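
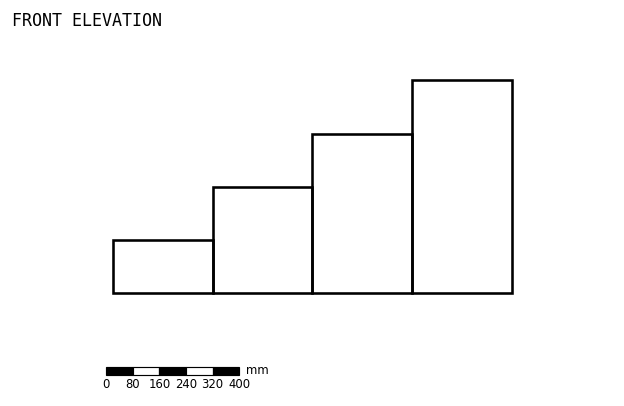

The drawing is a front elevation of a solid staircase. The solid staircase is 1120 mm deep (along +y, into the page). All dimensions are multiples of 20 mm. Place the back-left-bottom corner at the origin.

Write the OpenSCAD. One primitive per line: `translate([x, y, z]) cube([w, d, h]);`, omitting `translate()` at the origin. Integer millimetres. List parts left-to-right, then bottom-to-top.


cube([300, 1120, 160]);
translate([300, 0, 0]) cube([300, 1120, 320]);
translate([600, 0, 0]) cube([300, 1120, 480]);
translate([900, 0, 0]) cube([300, 1120, 640]);


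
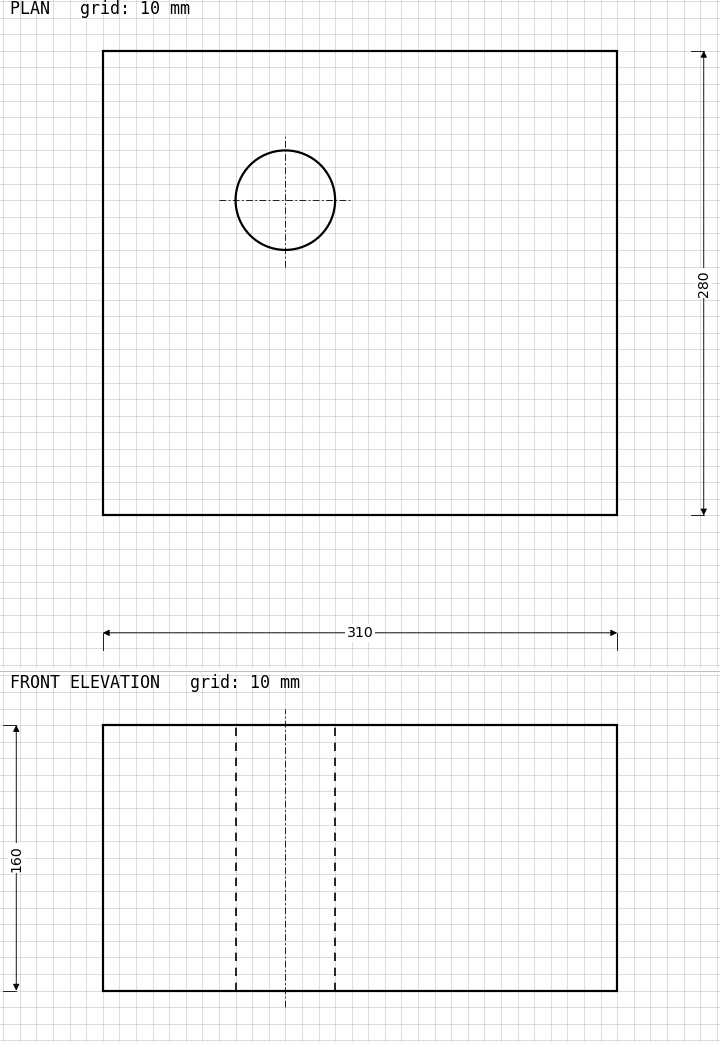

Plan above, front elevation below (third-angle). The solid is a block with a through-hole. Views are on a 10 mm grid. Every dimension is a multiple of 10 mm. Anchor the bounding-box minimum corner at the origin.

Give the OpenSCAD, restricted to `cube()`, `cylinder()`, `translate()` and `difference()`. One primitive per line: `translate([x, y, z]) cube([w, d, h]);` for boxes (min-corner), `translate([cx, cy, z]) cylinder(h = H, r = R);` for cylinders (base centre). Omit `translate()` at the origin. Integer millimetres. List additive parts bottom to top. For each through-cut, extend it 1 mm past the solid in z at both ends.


difference() {
  cube([310, 280, 160]);
  translate([110, 190, -1]) cylinder(h = 162, r = 30);
}


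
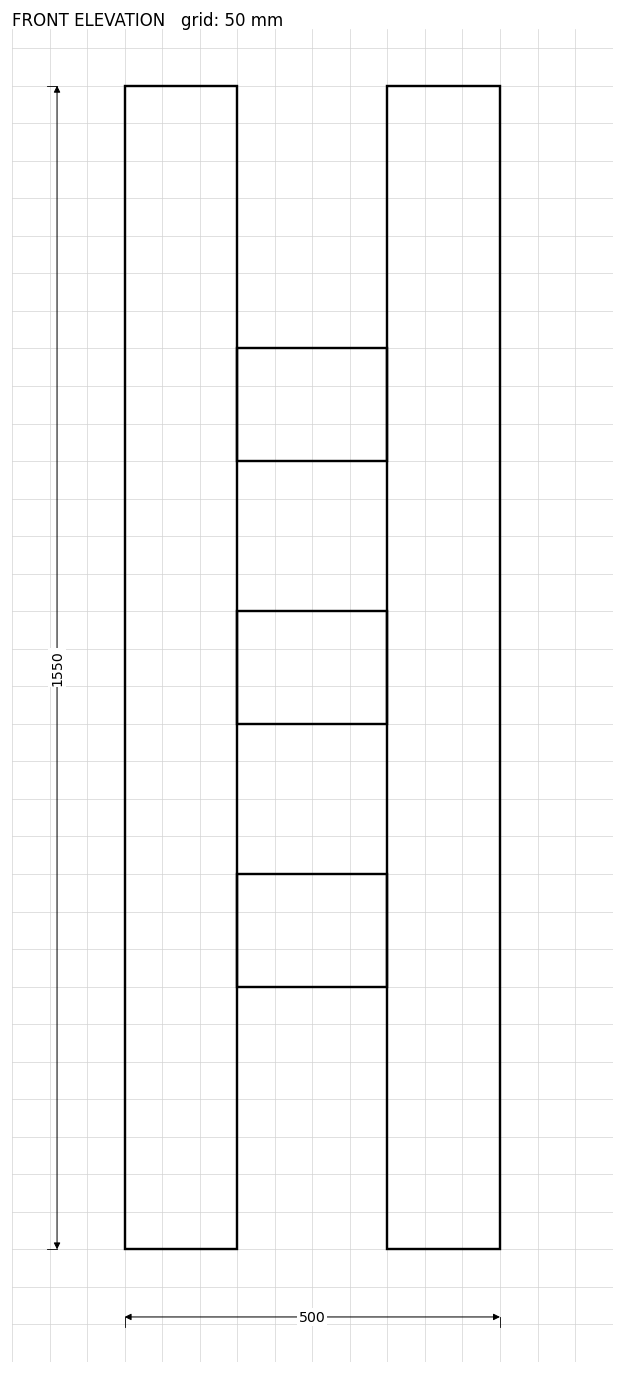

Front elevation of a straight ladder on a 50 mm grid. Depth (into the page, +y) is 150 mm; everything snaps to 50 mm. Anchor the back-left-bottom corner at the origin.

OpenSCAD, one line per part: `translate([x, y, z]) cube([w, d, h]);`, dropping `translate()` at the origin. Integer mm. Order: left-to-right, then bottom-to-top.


cube([150, 150, 1550]);
translate([150, 0, 350]) cube([200, 150, 150]);
translate([150, 0, 700]) cube([200, 150, 150]);
translate([150, 0, 1050]) cube([200, 150, 150]);
translate([350, 0, 0]) cube([150, 150, 1550]);


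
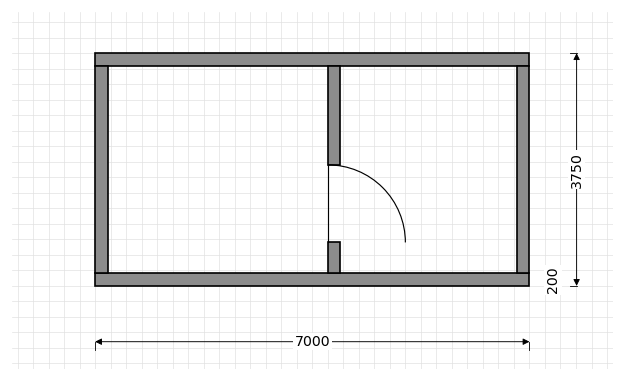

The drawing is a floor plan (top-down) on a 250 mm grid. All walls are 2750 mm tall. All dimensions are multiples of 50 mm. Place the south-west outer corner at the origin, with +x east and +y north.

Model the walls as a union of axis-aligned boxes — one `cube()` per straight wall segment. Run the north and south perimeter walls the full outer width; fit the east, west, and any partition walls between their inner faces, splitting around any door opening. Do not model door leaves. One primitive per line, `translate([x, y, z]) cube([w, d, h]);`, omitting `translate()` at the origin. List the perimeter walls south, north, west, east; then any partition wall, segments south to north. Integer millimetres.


cube([7000, 200, 2750]);
translate([0, 3550, 0]) cube([7000, 200, 2750]);
translate([0, 200, 0]) cube([200, 3350, 2750]);
translate([6800, 200, 0]) cube([200, 3350, 2750]);
translate([3750, 200, 0]) cube([200, 500, 2750]);
translate([3750, 1950, 0]) cube([200, 1600, 2750]);


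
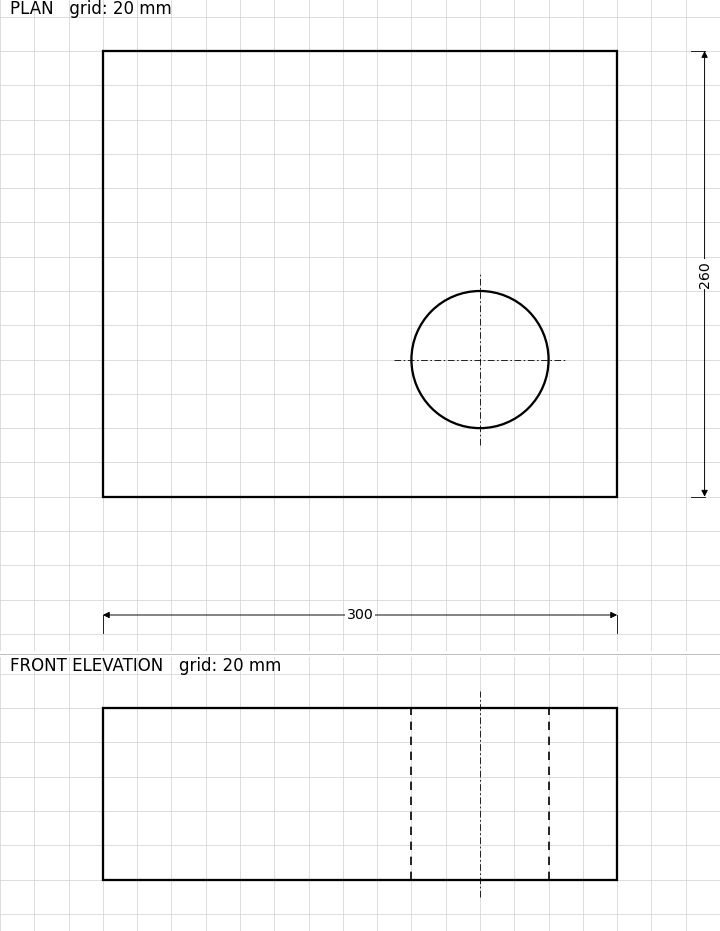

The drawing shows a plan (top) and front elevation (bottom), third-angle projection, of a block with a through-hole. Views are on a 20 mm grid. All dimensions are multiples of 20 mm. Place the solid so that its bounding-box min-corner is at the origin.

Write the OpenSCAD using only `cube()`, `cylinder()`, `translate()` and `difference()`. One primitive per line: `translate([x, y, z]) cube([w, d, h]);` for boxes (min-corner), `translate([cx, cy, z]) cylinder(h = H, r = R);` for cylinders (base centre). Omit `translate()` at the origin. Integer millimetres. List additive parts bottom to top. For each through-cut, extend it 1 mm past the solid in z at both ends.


difference() {
  cube([300, 260, 100]);
  translate([220, 80, -1]) cylinder(h = 102, r = 40);
}


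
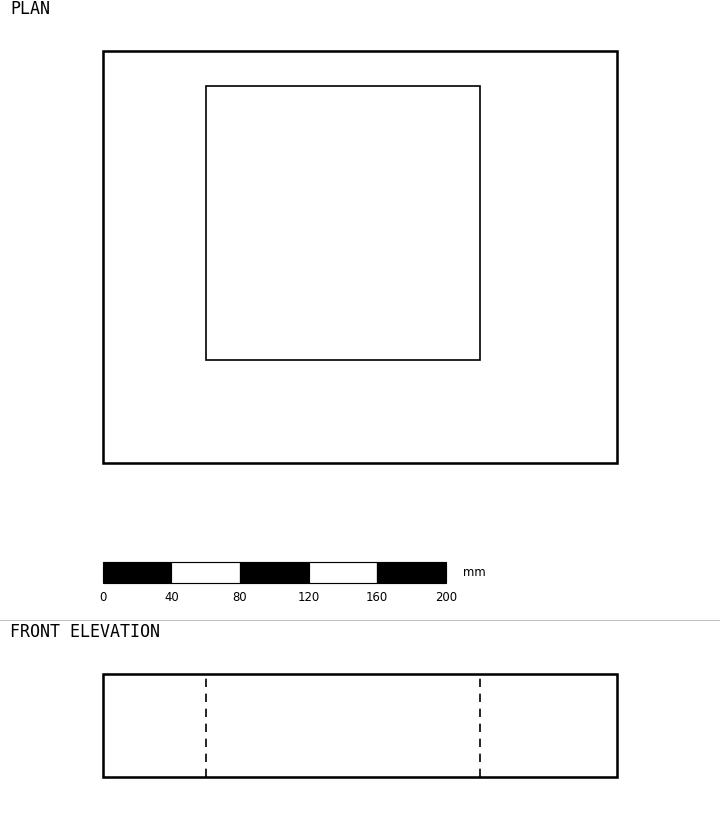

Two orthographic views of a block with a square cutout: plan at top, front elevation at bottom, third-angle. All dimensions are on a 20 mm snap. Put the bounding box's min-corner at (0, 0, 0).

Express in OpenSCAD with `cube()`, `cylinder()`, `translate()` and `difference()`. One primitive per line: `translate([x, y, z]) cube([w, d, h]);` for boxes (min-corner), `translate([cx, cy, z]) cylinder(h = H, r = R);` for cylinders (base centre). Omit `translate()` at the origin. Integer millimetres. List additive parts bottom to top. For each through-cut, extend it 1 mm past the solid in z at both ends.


difference() {
  cube([300, 240, 60]);
  translate([60, 60, -1]) cube([160, 160, 62]);
}


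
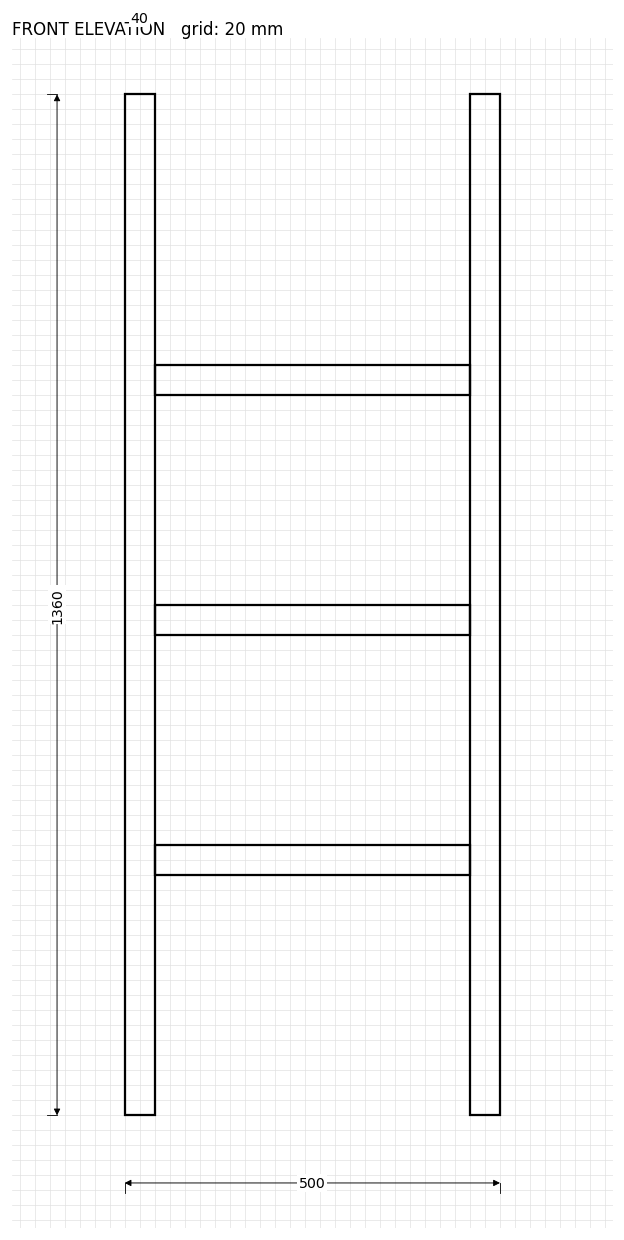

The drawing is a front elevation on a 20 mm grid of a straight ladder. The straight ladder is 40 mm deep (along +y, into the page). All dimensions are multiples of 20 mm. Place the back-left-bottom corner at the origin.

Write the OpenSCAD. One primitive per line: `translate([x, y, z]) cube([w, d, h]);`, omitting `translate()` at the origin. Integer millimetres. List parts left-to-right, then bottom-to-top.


cube([40, 40, 1360]);
translate([40, 0, 320]) cube([420, 40, 40]);
translate([40, 0, 640]) cube([420, 40, 40]);
translate([40, 0, 960]) cube([420, 40, 40]);
translate([460, 0, 0]) cube([40, 40, 1360]);


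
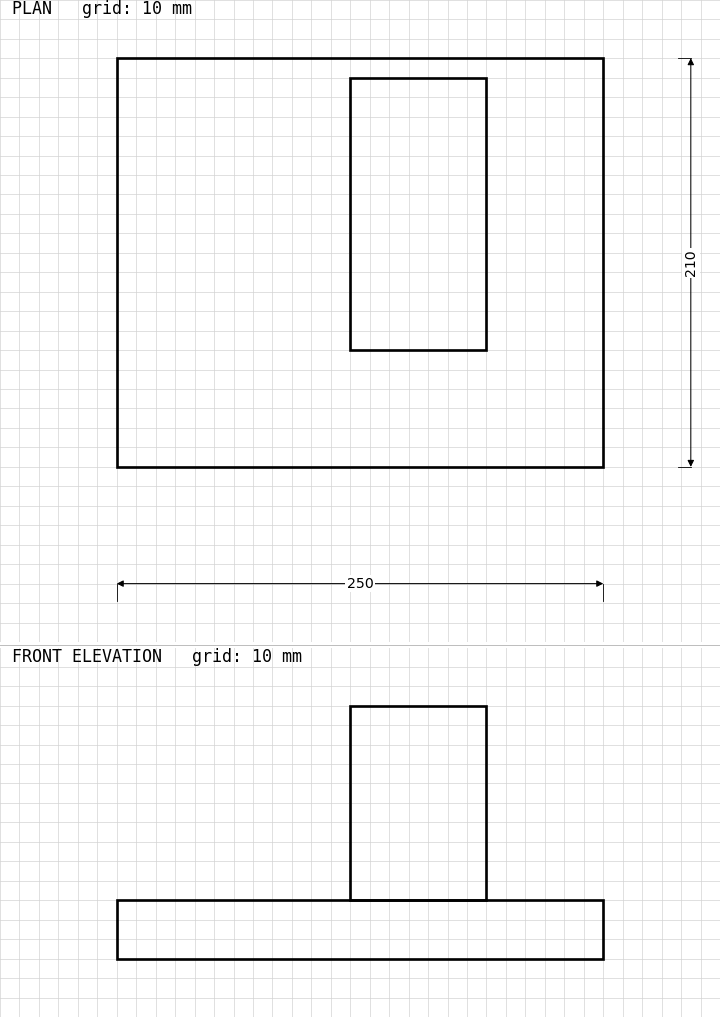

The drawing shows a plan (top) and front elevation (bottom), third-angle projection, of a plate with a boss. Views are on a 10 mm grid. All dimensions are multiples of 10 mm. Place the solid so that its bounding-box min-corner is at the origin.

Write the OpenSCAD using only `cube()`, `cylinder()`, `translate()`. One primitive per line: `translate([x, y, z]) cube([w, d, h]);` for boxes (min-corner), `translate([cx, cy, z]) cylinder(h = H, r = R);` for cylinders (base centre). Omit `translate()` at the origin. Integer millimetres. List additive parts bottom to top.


cube([250, 210, 30]);
translate([120, 60, 30]) cube([70, 140, 100]);


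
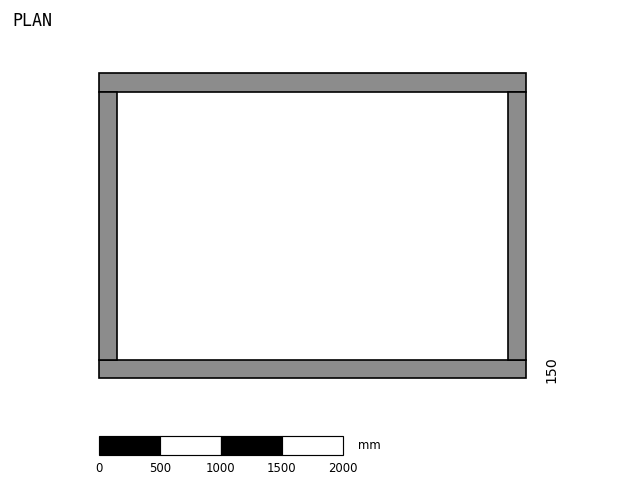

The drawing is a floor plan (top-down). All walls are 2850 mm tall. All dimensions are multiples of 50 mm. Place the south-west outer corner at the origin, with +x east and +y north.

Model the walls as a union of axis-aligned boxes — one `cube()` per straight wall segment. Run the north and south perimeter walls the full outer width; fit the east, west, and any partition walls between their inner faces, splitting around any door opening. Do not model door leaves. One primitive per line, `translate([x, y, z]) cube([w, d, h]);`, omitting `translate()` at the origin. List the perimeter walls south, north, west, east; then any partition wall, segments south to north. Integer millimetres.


cube([3500, 150, 2850]);
translate([0, 2350, 0]) cube([3500, 150, 2850]);
translate([0, 150, 0]) cube([150, 2200, 2850]);
translate([3350, 150, 0]) cube([150, 2200, 2850]);


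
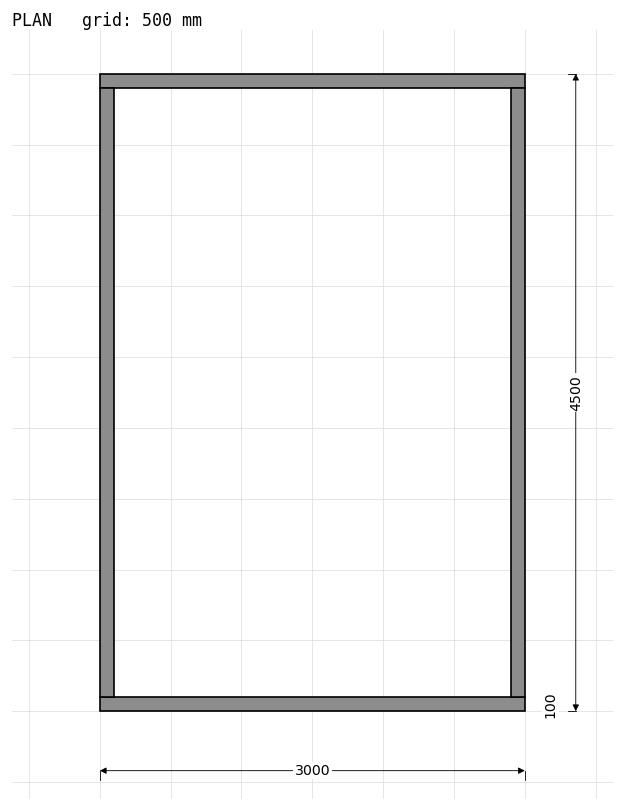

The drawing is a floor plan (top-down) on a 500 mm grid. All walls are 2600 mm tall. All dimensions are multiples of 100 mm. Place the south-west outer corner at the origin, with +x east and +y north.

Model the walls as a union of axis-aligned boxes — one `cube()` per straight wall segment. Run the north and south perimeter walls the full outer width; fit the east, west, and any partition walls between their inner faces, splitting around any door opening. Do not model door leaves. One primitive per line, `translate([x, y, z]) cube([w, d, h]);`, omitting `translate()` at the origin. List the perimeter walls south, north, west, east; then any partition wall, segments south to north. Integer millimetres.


cube([3000, 100, 2600]);
translate([0, 4400, 0]) cube([3000, 100, 2600]);
translate([0, 100, 0]) cube([100, 4300, 2600]);
translate([2900, 100, 0]) cube([100, 4300, 2600]);


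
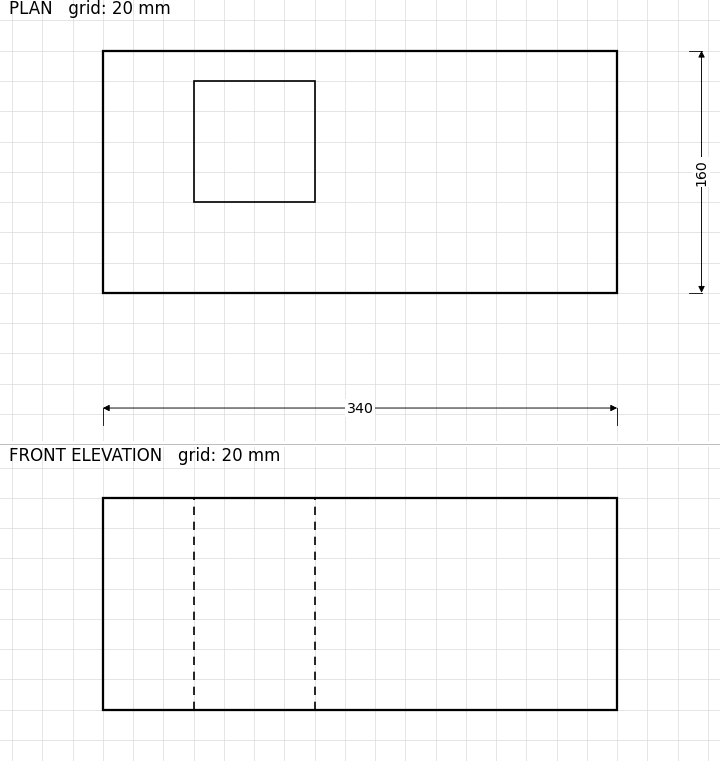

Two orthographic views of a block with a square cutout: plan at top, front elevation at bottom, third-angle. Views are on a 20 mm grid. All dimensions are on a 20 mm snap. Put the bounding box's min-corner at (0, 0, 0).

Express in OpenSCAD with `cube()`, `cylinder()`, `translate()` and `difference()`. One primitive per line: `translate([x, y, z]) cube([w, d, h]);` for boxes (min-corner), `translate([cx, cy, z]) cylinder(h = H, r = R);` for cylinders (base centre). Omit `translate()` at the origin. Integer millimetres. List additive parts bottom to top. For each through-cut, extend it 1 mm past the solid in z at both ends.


difference() {
  cube([340, 160, 140]);
  translate([60, 60, -1]) cube([80, 80, 142]);
}


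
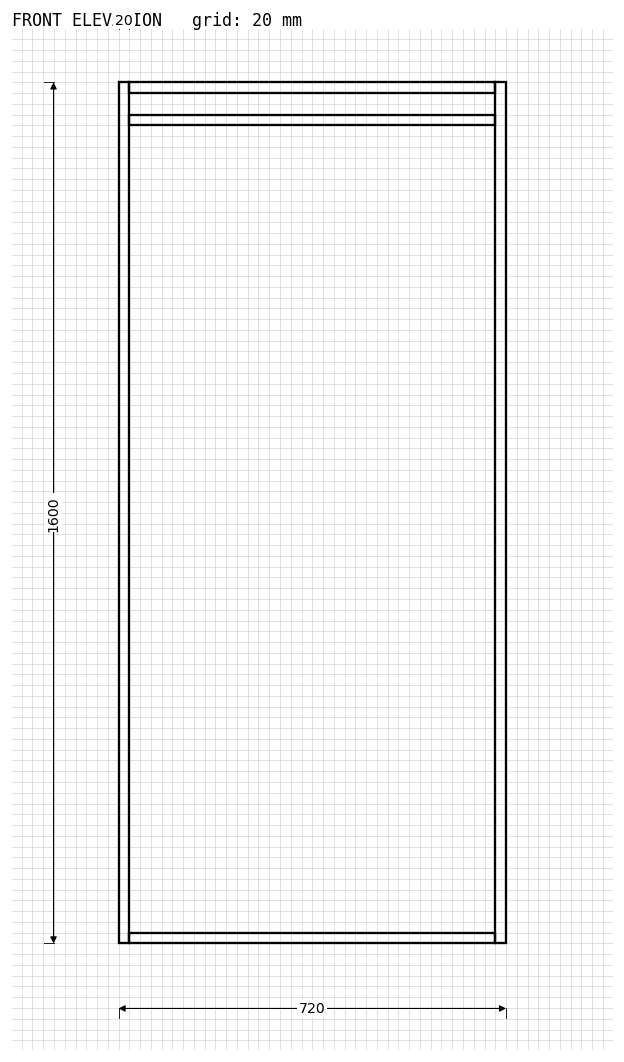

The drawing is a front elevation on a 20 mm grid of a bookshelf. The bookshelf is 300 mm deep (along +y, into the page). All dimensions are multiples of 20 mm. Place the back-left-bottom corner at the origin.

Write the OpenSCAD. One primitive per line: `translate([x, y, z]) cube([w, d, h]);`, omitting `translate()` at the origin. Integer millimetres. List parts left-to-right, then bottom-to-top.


cube([20, 300, 1600]);
translate([20, 0, 0]) cube([680, 300, 20]);
translate([20, 0, 1520]) cube([680, 300, 20]);
translate([20, 0, 1580]) cube([680, 300, 20]);
translate([700, 0, 0]) cube([20, 300, 1600]);


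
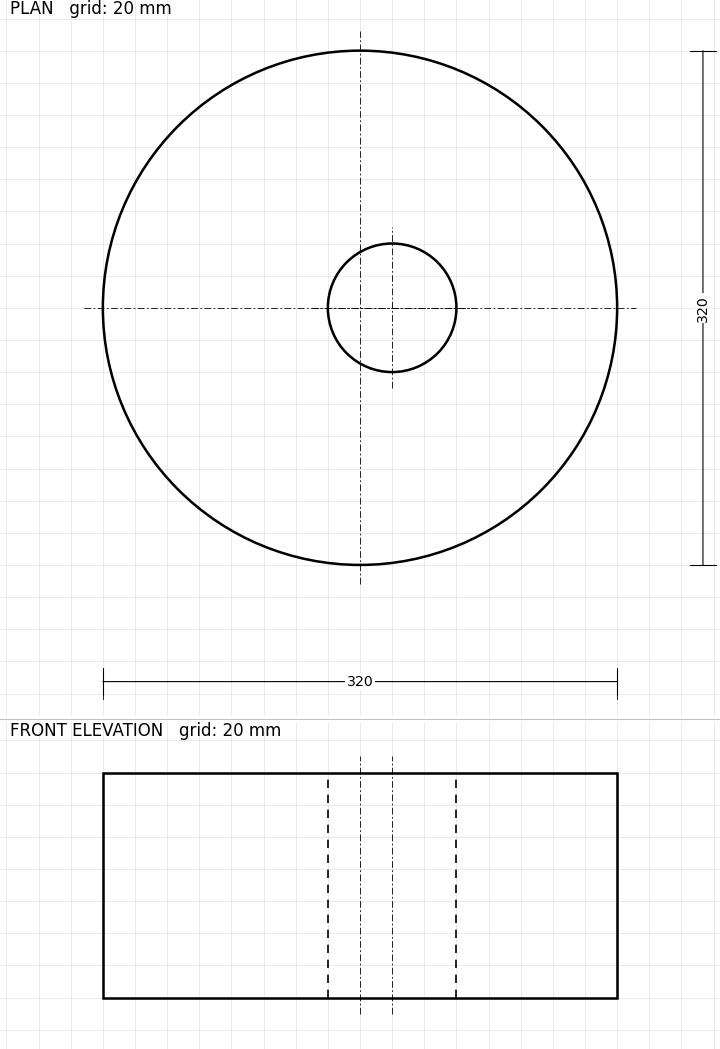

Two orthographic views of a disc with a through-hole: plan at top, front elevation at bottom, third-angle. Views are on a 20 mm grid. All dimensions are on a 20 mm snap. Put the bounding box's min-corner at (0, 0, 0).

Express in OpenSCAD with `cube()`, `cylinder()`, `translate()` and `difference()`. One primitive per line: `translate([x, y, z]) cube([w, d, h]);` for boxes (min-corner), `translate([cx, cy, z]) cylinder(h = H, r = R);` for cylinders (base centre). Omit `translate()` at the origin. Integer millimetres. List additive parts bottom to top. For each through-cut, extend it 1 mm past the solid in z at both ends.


difference() {
  translate([160, 160, 0]) cylinder(h = 140, r = 160);
  translate([180, 160, -1]) cylinder(h = 142, r = 40);
}


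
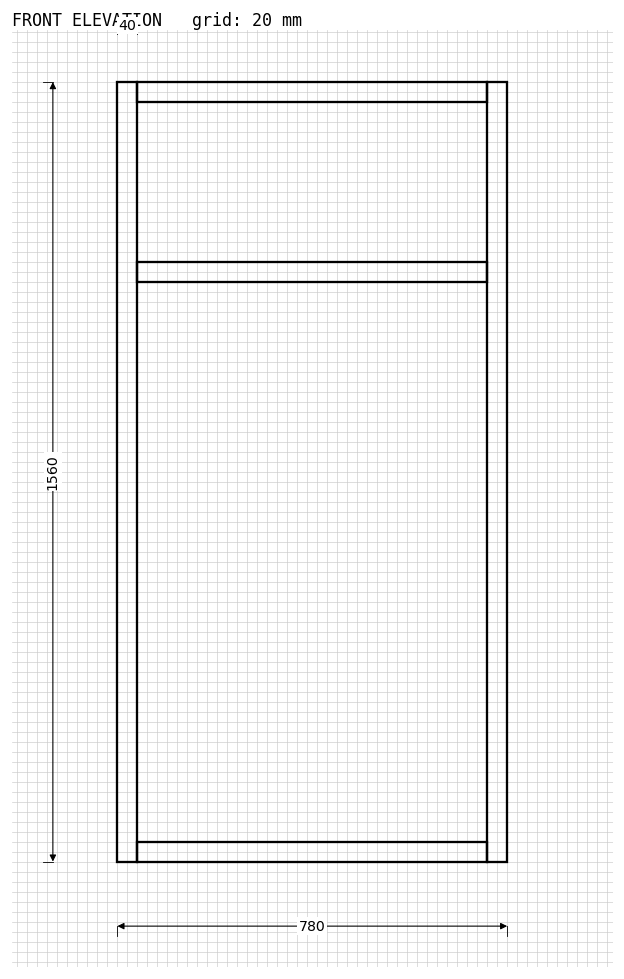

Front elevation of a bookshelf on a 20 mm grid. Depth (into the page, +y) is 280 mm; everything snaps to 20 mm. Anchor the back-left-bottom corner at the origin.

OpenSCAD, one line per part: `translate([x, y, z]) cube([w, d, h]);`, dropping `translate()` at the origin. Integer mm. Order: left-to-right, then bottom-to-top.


cube([40, 280, 1560]);
translate([40, 0, 0]) cube([700, 280, 40]);
translate([40, 0, 1160]) cube([700, 280, 40]);
translate([40, 0, 1520]) cube([700, 280, 40]);
translate([740, 0, 0]) cube([40, 280, 1560]);


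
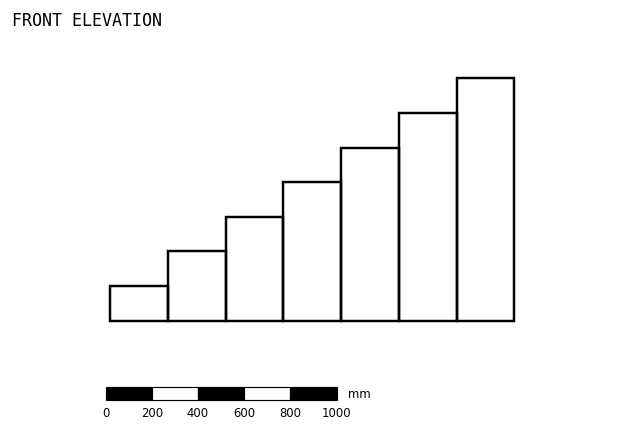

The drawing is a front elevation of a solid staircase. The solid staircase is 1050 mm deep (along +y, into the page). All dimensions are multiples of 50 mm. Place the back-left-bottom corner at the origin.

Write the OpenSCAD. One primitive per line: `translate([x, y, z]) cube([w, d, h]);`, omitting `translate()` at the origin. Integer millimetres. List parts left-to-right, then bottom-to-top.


cube([250, 1050, 150]);
translate([250, 0, 0]) cube([250, 1050, 300]);
translate([500, 0, 0]) cube([250, 1050, 450]);
translate([750, 0, 0]) cube([250, 1050, 600]);
translate([1000, 0, 0]) cube([250, 1050, 750]);
translate([1250, 0, 0]) cube([250, 1050, 900]);
translate([1500, 0, 0]) cube([250, 1050, 1050]);


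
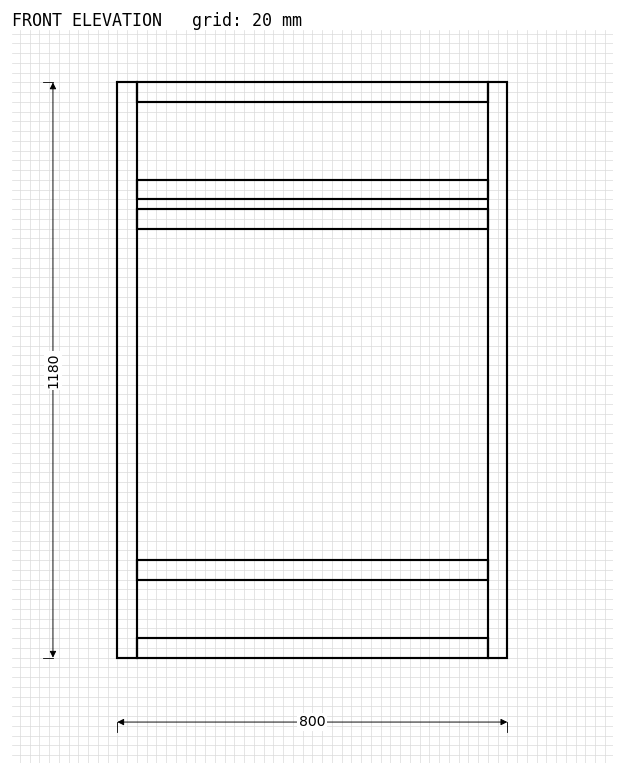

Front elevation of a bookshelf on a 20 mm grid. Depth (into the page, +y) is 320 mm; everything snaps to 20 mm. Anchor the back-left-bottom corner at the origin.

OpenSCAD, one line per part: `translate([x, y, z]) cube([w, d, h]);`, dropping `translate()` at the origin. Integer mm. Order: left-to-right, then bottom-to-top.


cube([40, 320, 1180]);
translate([40, 0, 0]) cube([720, 320, 40]);
translate([40, 0, 160]) cube([720, 320, 40]);
translate([40, 0, 880]) cube([720, 320, 40]);
translate([40, 0, 940]) cube([720, 320, 40]);
translate([40, 0, 1140]) cube([720, 320, 40]);
translate([760, 0, 0]) cube([40, 320, 1180]);


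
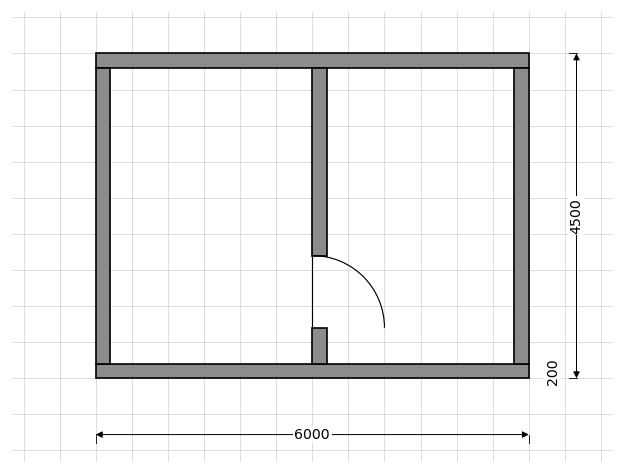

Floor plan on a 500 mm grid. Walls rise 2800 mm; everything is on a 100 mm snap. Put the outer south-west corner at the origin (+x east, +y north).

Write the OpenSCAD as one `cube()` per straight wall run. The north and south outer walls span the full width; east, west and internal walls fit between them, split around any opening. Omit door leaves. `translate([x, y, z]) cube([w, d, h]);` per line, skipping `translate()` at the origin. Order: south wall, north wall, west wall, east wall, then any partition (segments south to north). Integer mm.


cube([6000, 200, 2800]);
translate([0, 4300, 0]) cube([6000, 200, 2800]);
translate([0, 200, 0]) cube([200, 4100, 2800]);
translate([5800, 200, 0]) cube([200, 4100, 2800]);
translate([3000, 200, 0]) cube([200, 500, 2800]);
translate([3000, 1700, 0]) cube([200, 2600, 2800]);


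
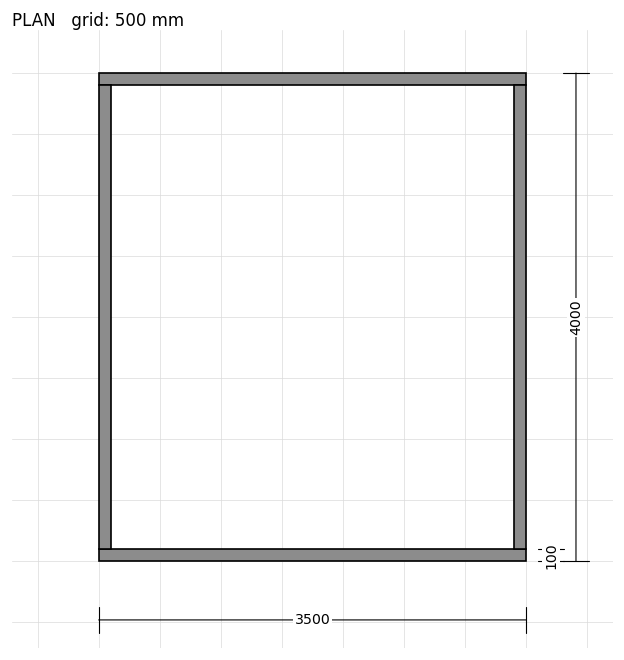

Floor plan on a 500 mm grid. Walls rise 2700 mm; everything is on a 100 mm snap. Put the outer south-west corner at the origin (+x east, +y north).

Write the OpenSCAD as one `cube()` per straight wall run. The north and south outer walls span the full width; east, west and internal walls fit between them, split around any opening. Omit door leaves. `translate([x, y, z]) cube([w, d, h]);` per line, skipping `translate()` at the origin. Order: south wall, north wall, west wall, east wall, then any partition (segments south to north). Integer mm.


cube([3500, 100, 2700]);
translate([0, 3900, 0]) cube([3500, 100, 2700]);
translate([0, 100, 0]) cube([100, 3800, 2700]);
translate([3400, 100, 0]) cube([100, 3800, 2700]);


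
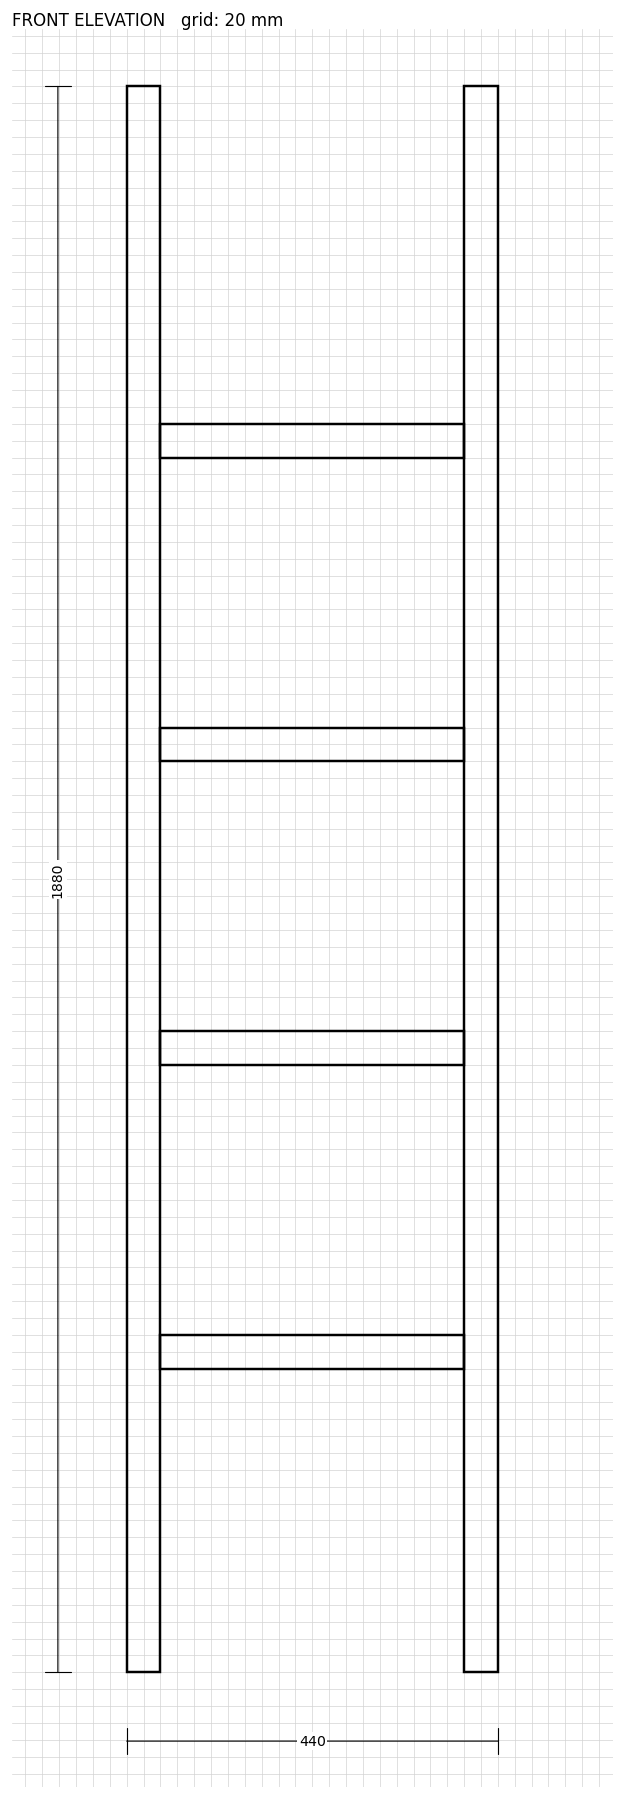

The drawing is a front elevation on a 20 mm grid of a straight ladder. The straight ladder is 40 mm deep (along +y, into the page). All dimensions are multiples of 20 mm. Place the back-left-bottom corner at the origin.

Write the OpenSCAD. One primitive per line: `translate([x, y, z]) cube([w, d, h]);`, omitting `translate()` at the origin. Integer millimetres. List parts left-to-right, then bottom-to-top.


cube([40, 40, 1880]);
translate([40, 0, 360]) cube([360, 40, 40]);
translate([40, 0, 720]) cube([360, 40, 40]);
translate([40, 0, 1080]) cube([360, 40, 40]);
translate([40, 0, 1440]) cube([360, 40, 40]);
translate([400, 0, 0]) cube([40, 40, 1880]);


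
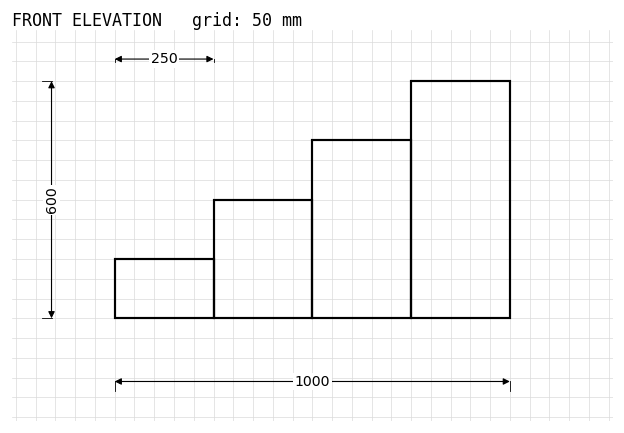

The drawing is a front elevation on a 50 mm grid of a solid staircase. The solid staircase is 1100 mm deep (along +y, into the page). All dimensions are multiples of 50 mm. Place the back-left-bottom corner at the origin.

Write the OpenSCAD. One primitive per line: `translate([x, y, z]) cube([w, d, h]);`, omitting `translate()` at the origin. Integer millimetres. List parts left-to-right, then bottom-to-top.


cube([250, 1100, 150]);
translate([250, 0, 0]) cube([250, 1100, 300]);
translate([500, 0, 0]) cube([250, 1100, 450]);
translate([750, 0, 0]) cube([250, 1100, 600]);


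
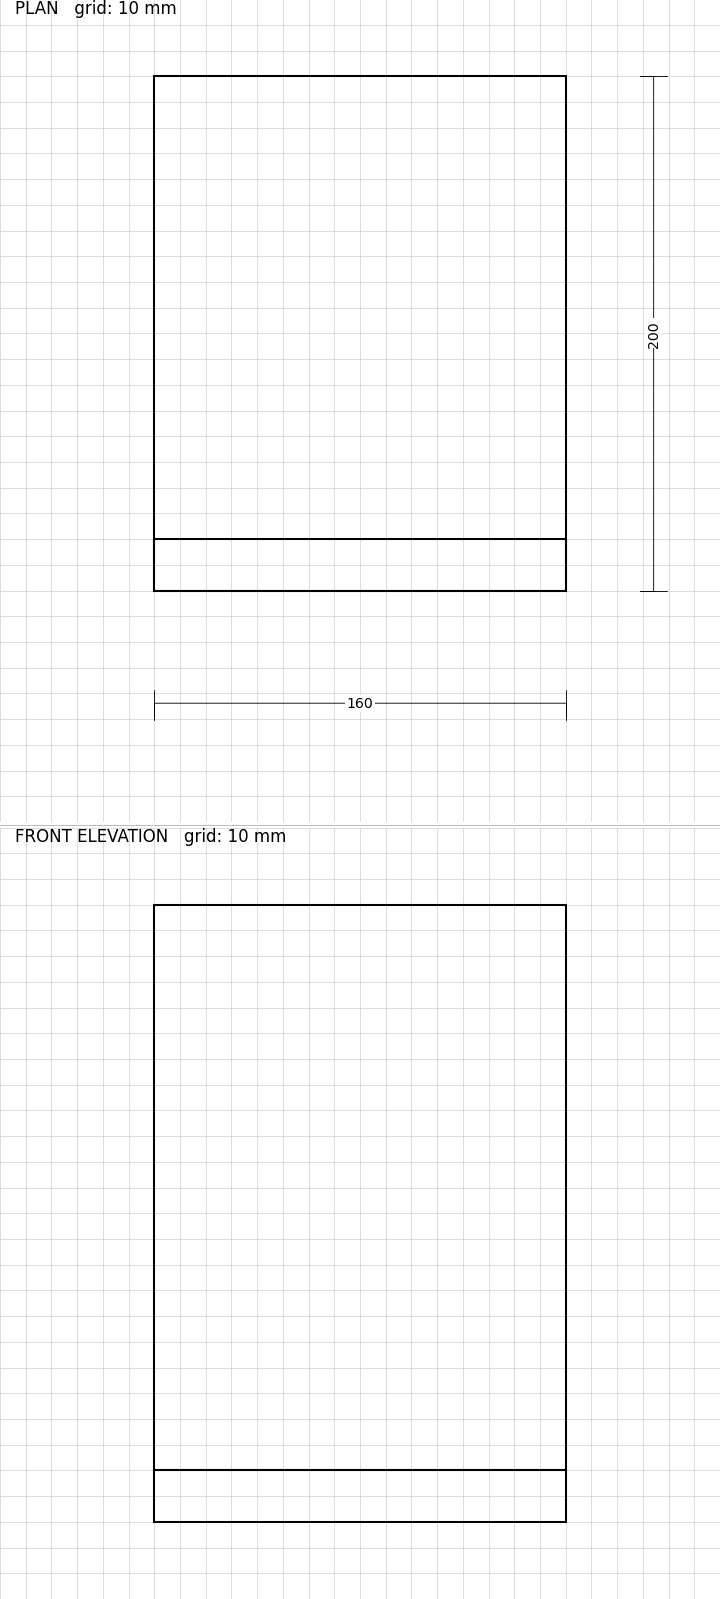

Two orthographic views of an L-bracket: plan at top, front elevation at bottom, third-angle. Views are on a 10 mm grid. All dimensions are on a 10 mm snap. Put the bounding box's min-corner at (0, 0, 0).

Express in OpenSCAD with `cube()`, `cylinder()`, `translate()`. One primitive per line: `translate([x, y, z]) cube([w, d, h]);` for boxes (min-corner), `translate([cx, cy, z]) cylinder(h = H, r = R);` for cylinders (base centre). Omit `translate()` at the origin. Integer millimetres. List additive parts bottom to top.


cube([160, 200, 20]);
translate([0, 0, 20]) cube([160, 20, 220]);


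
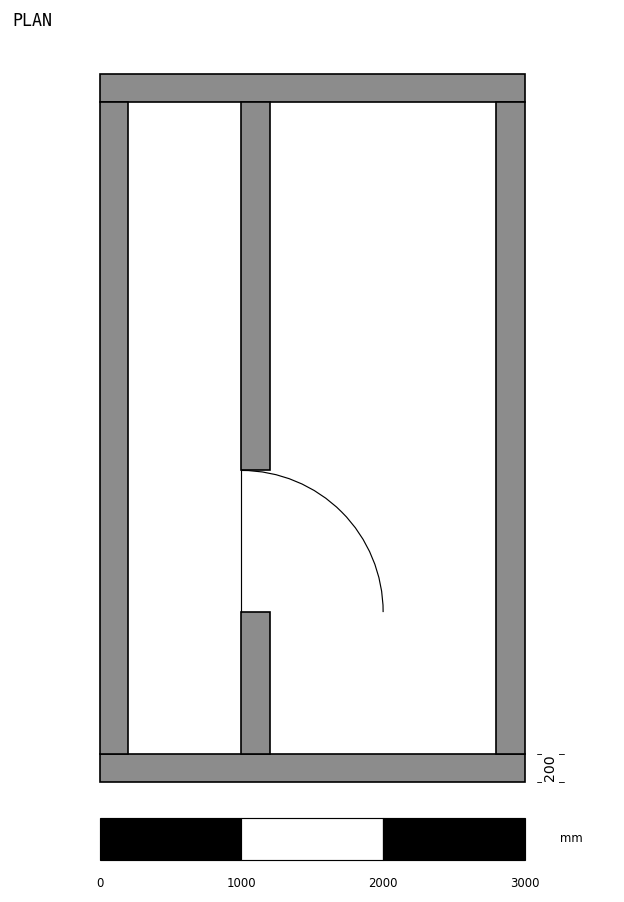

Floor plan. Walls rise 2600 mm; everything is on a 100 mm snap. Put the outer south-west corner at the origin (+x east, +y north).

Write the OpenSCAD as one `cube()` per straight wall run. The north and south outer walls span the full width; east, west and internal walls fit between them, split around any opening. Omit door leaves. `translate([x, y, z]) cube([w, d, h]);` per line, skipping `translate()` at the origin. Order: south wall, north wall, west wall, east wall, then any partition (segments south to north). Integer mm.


cube([3000, 200, 2600]);
translate([0, 4800, 0]) cube([3000, 200, 2600]);
translate([0, 200, 0]) cube([200, 4600, 2600]);
translate([2800, 200, 0]) cube([200, 4600, 2600]);
translate([1000, 200, 0]) cube([200, 1000, 2600]);
translate([1000, 2200, 0]) cube([200, 2600, 2600]);


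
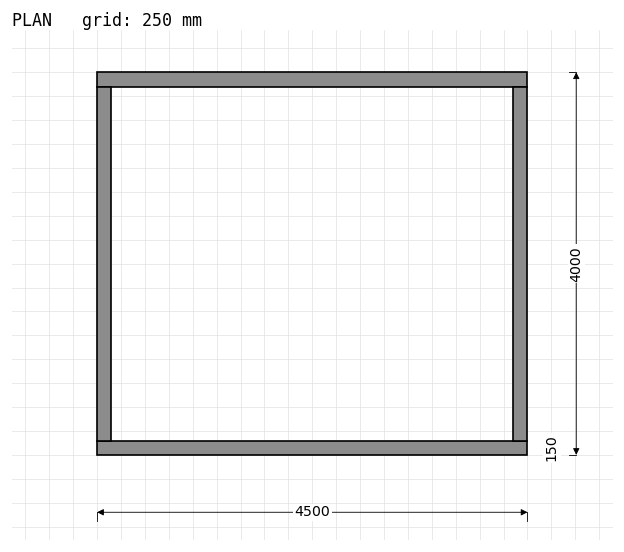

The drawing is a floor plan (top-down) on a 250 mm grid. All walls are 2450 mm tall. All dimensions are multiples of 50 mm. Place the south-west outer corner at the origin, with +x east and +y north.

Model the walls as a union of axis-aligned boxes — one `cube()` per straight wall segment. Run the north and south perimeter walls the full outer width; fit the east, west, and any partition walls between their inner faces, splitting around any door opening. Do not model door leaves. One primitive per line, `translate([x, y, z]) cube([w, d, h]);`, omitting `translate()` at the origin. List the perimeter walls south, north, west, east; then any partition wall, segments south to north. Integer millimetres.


cube([4500, 150, 2450]);
translate([0, 3850, 0]) cube([4500, 150, 2450]);
translate([0, 150, 0]) cube([150, 3700, 2450]);
translate([4350, 150, 0]) cube([150, 3700, 2450]);


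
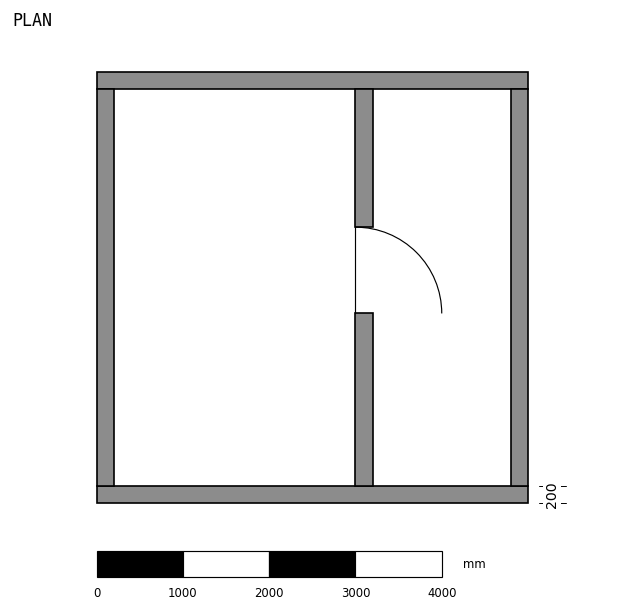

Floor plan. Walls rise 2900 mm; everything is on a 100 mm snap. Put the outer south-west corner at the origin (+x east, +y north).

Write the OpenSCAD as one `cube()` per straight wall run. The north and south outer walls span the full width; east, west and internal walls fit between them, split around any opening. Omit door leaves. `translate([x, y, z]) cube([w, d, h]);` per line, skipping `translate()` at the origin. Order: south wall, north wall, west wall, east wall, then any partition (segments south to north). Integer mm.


cube([5000, 200, 2900]);
translate([0, 4800, 0]) cube([5000, 200, 2900]);
translate([0, 200, 0]) cube([200, 4600, 2900]);
translate([4800, 200, 0]) cube([200, 4600, 2900]);
translate([3000, 200, 0]) cube([200, 2000, 2900]);
translate([3000, 3200, 0]) cube([200, 1600, 2900]);


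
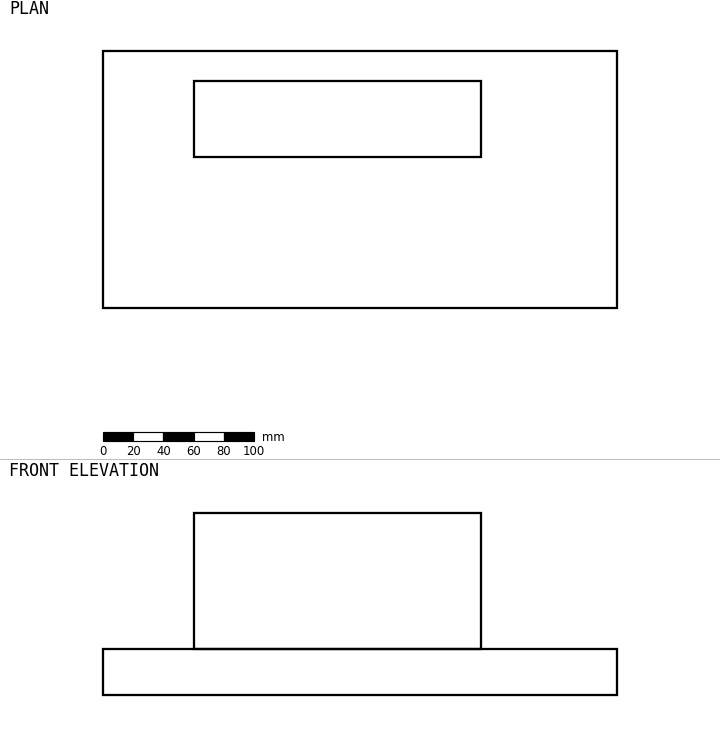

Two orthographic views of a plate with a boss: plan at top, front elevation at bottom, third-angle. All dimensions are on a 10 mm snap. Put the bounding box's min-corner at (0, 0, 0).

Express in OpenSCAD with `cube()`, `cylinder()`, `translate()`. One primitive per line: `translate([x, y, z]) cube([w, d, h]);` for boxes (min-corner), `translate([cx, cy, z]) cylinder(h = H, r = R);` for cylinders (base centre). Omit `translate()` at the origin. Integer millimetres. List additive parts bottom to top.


cube([340, 170, 30]);
translate([60, 100, 30]) cube([190, 50, 90]);


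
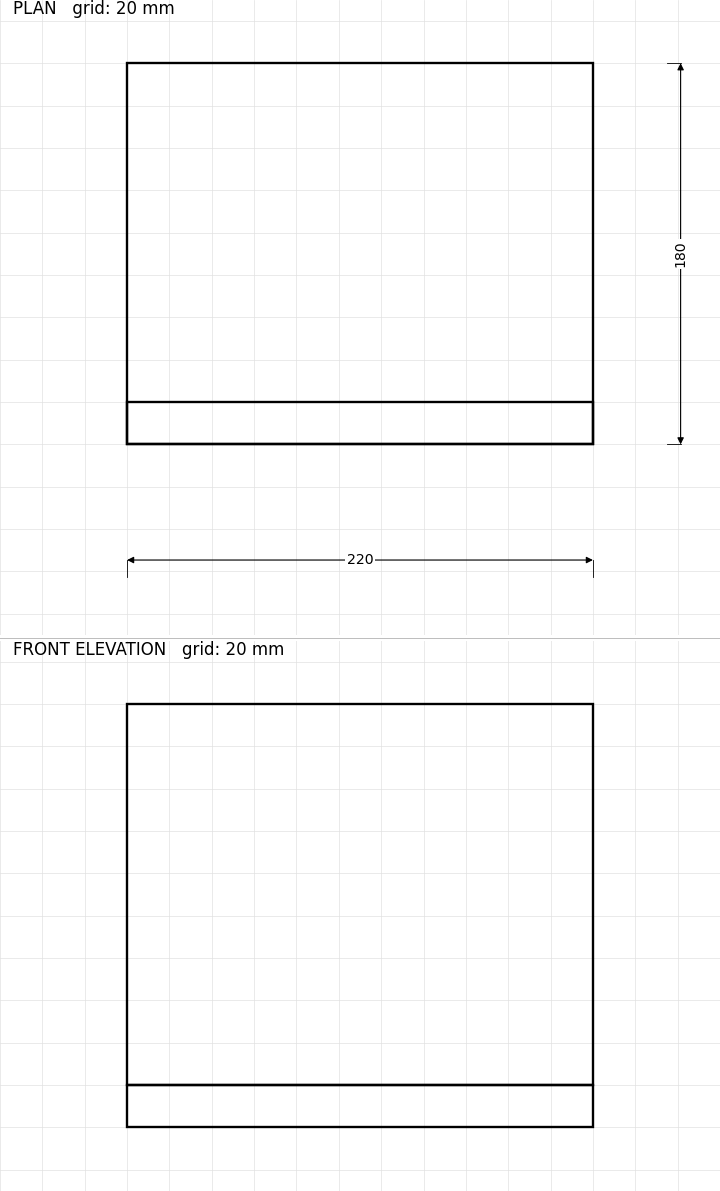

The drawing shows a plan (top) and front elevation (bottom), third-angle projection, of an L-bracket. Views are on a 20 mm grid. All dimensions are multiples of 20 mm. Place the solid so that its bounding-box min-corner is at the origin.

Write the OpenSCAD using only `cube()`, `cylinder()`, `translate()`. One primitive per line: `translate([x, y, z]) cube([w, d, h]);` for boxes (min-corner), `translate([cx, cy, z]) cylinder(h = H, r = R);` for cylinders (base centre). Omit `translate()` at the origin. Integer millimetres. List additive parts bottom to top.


cube([220, 180, 20]);
translate([0, 0, 20]) cube([220, 20, 180]);


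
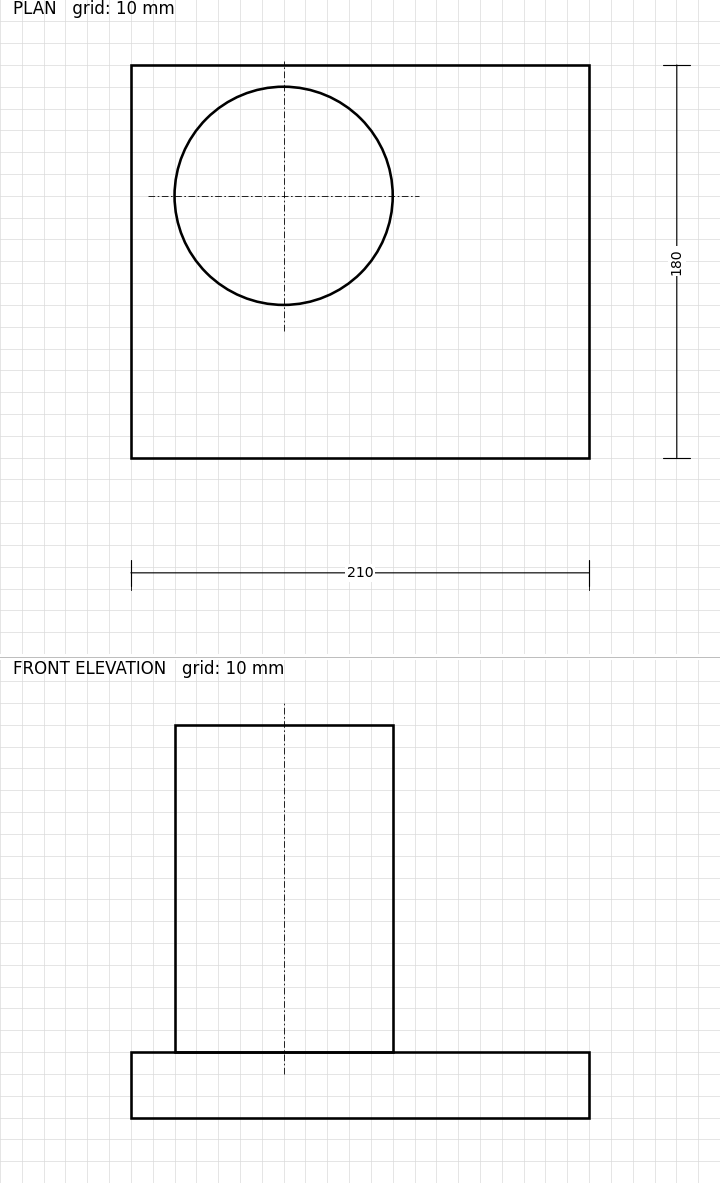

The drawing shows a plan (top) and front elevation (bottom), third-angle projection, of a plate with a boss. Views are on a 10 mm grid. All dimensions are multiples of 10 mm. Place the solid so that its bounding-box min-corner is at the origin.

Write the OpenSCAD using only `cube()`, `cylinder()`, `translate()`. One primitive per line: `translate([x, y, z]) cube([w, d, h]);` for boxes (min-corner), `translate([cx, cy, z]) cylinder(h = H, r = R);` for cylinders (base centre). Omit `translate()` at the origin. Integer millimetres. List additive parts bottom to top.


cube([210, 180, 30]);
translate([70, 120, 30]) cylinder(h = 150, r = 50);


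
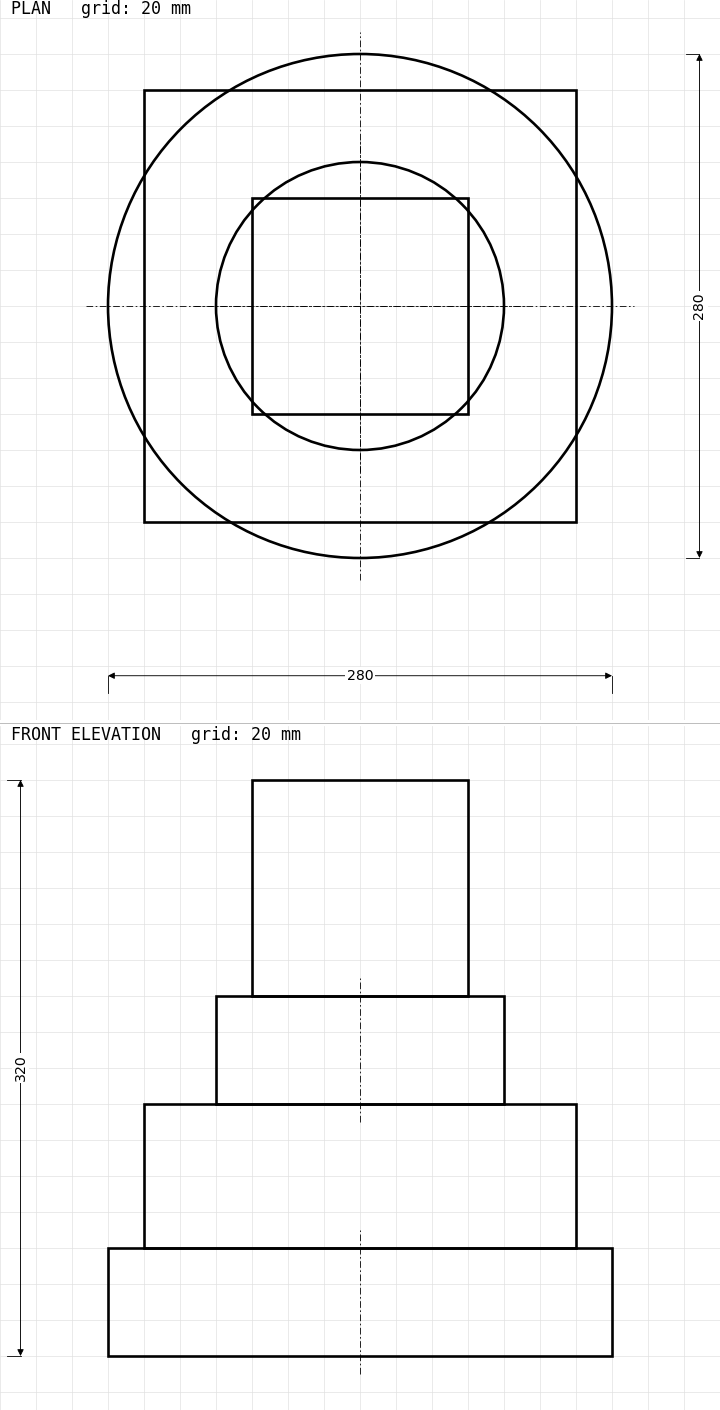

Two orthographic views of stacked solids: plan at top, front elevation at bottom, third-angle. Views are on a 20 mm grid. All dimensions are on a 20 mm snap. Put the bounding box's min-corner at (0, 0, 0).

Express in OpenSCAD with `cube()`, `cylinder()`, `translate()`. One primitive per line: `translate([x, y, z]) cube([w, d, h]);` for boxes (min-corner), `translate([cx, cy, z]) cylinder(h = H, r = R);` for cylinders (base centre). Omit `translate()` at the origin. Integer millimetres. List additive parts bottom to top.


translate([140, 140, 0]) cylinder(h = 60, r = 140);
translate([20, 20, 60]) cube([240, 240, 80]);
translate([140, 140, 140]) cylinder(h = 60, r = 80);
translate([80, 80, 200]) cube([120, 120, 120]);


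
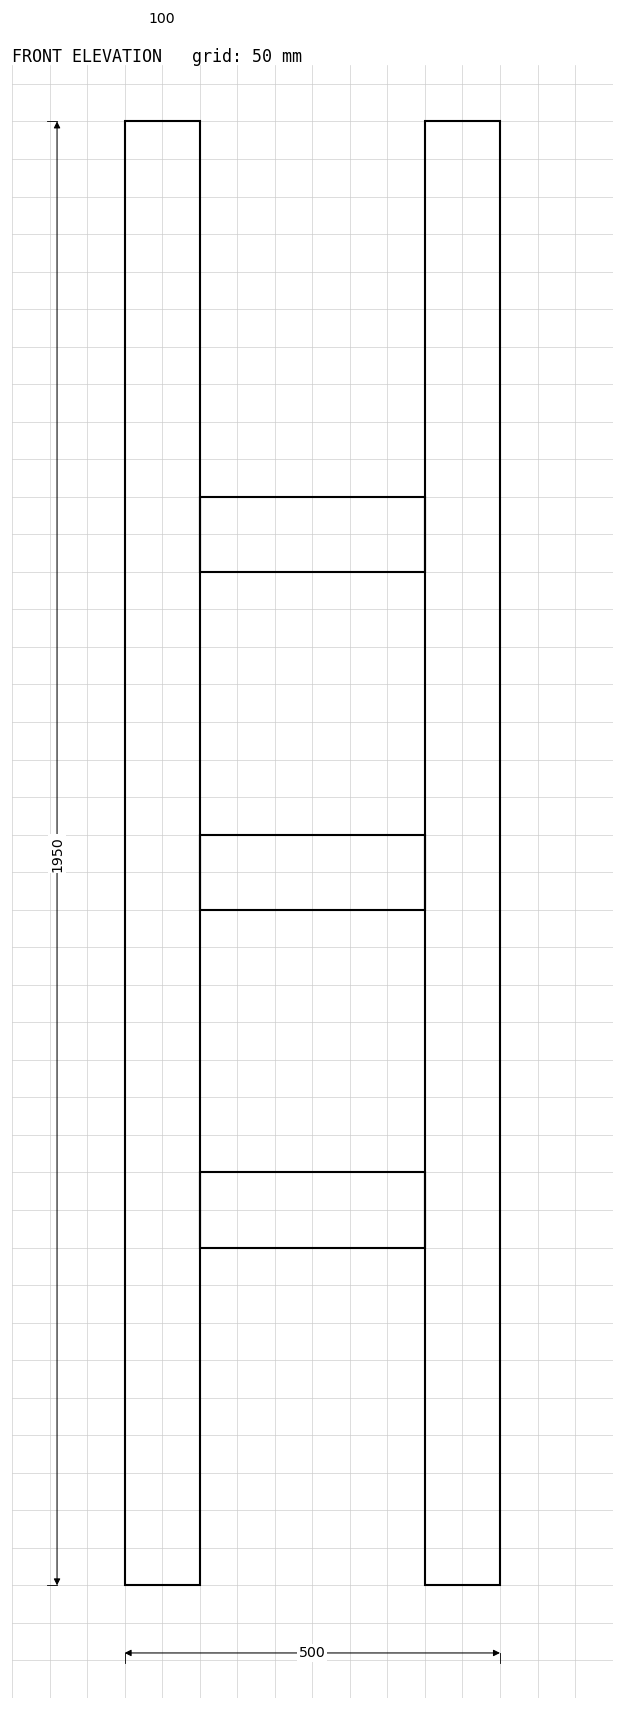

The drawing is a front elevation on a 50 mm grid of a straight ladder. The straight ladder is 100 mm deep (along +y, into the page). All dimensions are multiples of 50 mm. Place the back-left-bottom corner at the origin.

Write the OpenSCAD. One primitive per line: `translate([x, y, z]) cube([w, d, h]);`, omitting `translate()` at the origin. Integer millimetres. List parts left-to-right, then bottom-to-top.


cube([100, 100, 1950]);
translate([100, 0, 450]) cube([300, 100, 100]);
translate([100, 0, 900]) cube([300, 100, 100]);
translate([100, 0, 1350]) cube([300, 100, 100]);
translate([400, 0, 0]) cube([100, 100, 1950]);


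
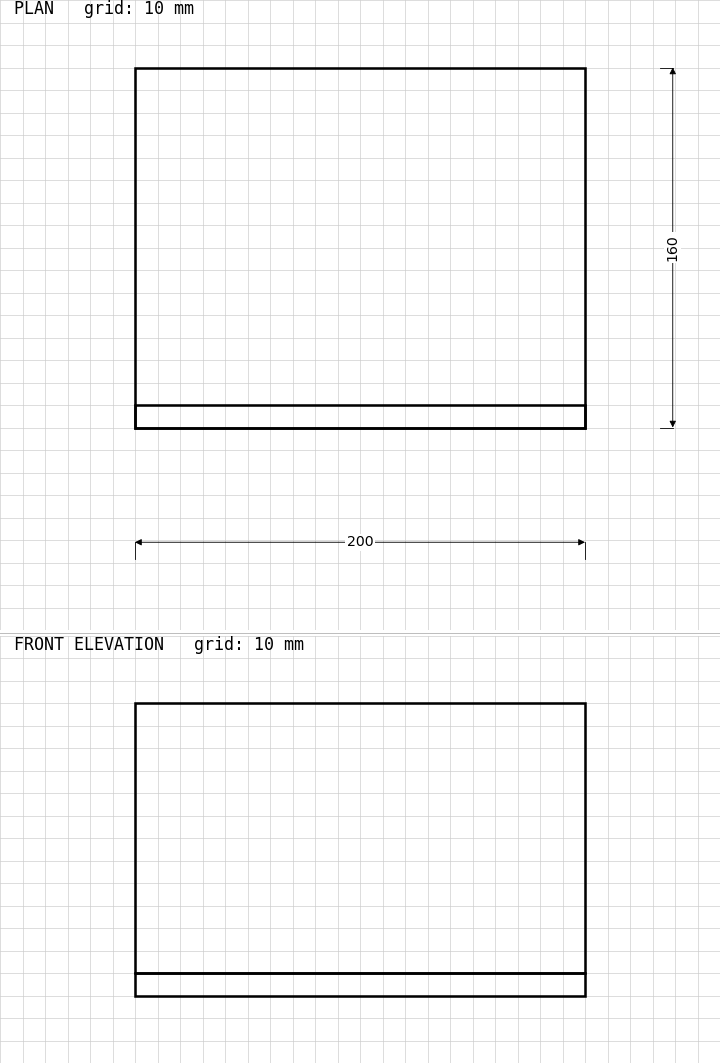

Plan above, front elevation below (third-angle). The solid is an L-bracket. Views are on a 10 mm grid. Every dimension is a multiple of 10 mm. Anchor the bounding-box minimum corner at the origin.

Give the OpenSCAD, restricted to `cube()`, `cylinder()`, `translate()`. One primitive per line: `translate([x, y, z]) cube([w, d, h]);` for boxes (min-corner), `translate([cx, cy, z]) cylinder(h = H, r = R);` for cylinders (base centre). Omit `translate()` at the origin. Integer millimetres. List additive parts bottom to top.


cube([200, 160, 10]);
translate([0, 0, 10]) cube([200, 10, 120]);


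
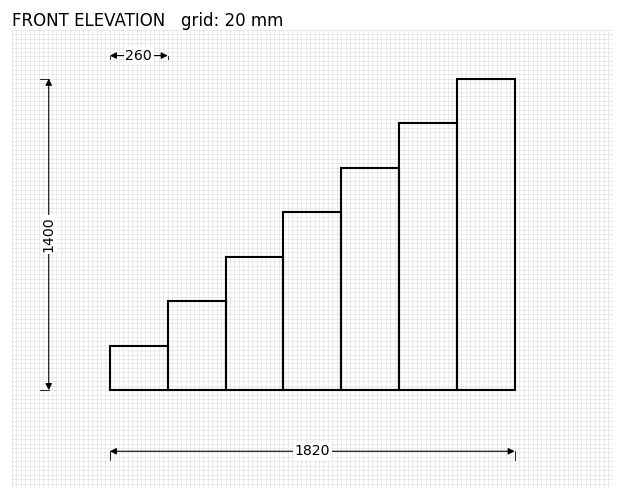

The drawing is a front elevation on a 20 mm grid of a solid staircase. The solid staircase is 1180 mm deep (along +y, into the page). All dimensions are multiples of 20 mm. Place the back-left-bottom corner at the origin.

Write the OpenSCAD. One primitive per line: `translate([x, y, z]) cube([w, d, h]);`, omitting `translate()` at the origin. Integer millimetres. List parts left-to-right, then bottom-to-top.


cube([260, 1180, 200]);
translate([260, 0, 0]) cube([260, 1180, 400]);
translate([520, 0, 0]) cube([260, 1180, 600]);
translate([780, 0, 0]) cube([260, 1180, 800]);
translate([1040, 0, 0]) cube([260, 1180, 1000]);
translate([1300, 0, 0]) cube([260, 1180, 1200]);
translate([1560, 0, 0]) cube([260, 1180, 1400]);


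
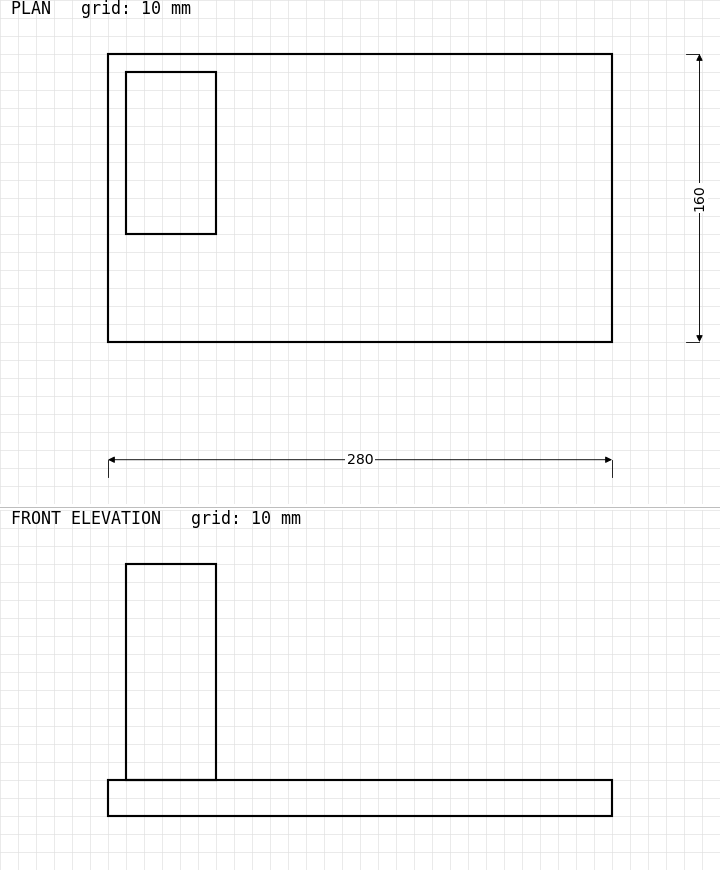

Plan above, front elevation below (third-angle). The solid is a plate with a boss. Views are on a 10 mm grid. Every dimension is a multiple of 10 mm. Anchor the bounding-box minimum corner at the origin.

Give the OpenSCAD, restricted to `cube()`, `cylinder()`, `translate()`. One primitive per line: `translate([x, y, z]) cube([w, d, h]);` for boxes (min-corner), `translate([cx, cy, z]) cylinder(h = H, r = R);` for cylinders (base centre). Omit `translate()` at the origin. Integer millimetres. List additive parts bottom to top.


cube([280, 160, 20]);
translate([10, 60, 20]) cube([50, 90, 120]);


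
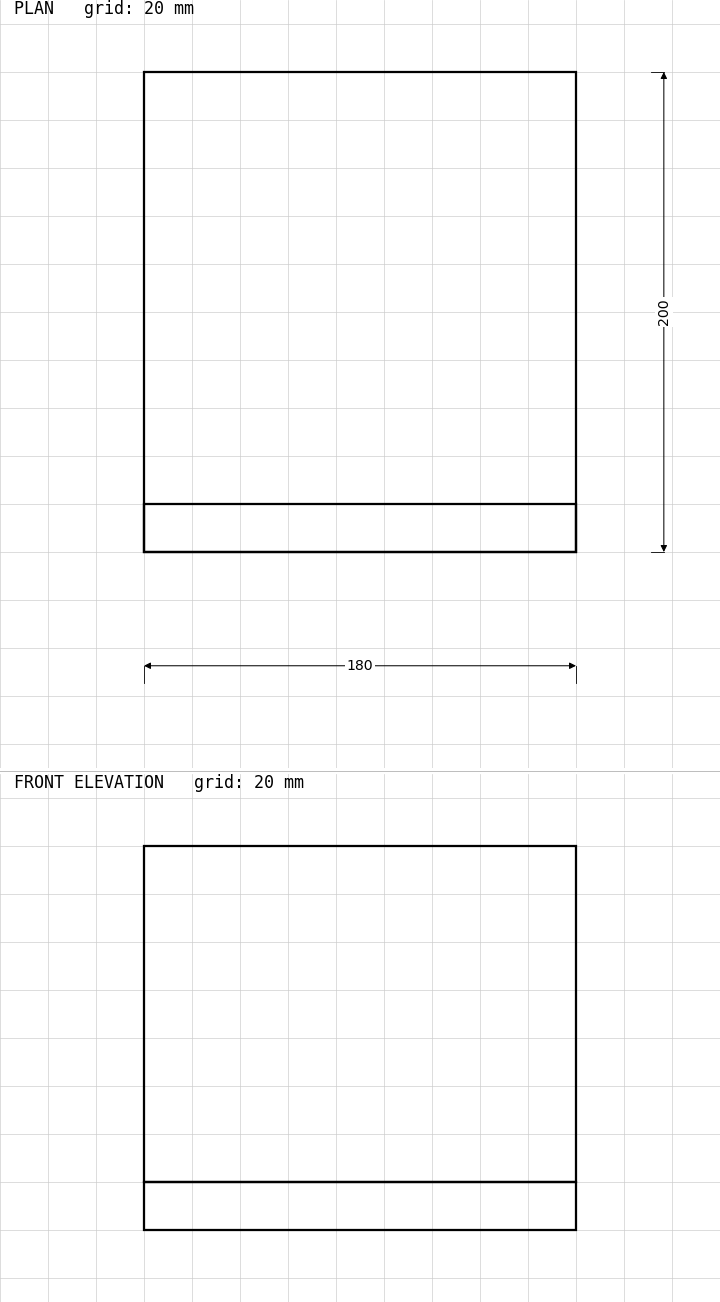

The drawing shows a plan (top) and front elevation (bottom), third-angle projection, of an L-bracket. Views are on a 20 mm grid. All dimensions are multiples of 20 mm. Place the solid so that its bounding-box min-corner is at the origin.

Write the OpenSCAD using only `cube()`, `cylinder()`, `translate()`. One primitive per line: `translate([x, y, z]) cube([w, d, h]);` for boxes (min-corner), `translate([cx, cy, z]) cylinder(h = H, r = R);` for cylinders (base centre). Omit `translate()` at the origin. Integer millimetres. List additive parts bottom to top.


cube([180, 200, 20]);
translate([0, 0, 20]) cube([180, 20, 140]);


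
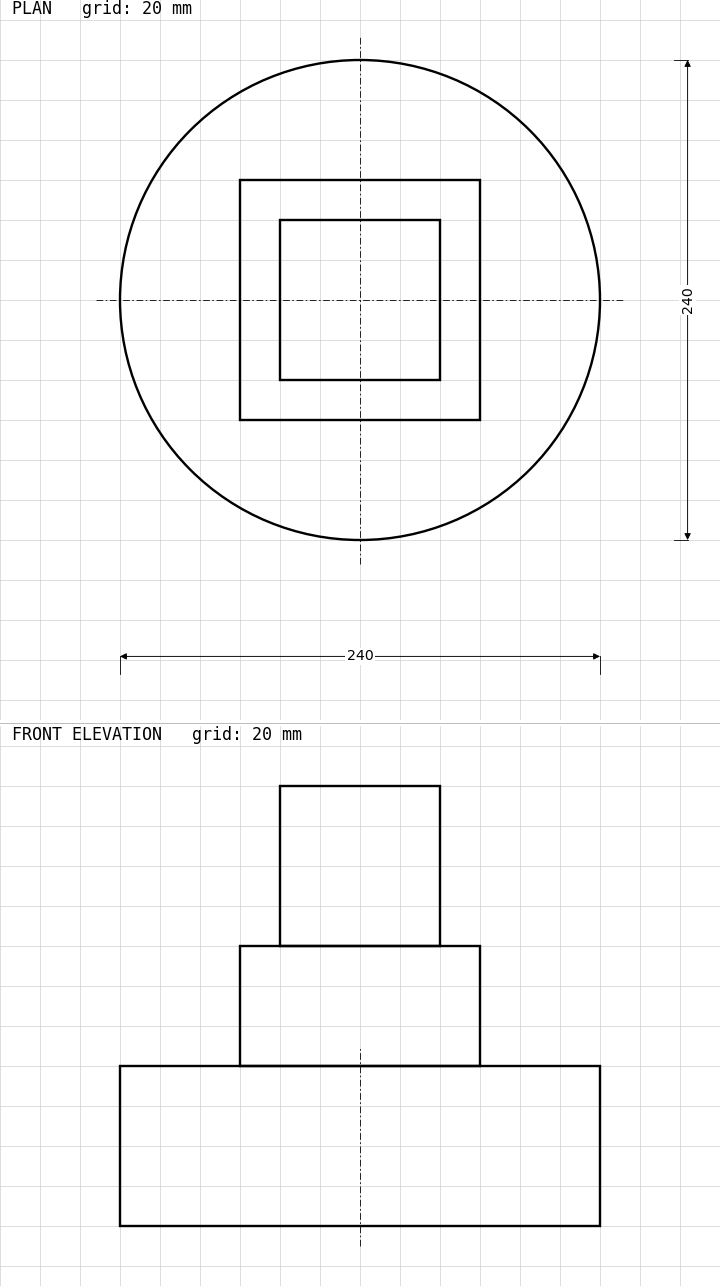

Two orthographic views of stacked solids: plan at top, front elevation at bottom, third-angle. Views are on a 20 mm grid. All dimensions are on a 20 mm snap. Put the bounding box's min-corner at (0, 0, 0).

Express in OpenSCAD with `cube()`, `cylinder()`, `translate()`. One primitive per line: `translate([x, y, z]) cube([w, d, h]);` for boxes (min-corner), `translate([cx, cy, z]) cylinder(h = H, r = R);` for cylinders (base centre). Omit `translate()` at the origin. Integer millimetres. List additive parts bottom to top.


translate([120, 120, 0]) cylinder(h = 80, r = 120);
translate([60, 60, 80]) cube([120, 120, 60]);
translate([80, 80, 140]) cube([80, 80, 80]);


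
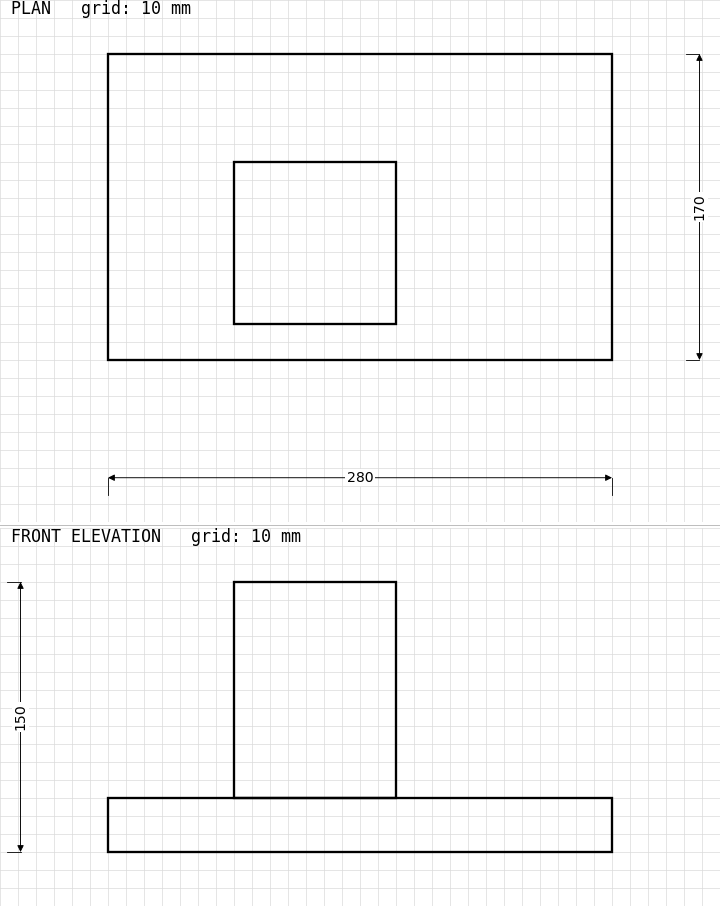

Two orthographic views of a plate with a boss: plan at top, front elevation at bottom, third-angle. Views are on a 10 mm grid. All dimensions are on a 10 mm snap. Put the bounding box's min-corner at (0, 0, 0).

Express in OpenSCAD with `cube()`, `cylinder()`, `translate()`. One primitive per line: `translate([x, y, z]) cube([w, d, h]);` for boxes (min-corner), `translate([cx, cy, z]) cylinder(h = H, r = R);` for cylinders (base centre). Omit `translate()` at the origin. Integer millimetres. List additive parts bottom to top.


cube([280, 170, 30]);
translate([70, 20, 30]) cube([90, 90, 120]);
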